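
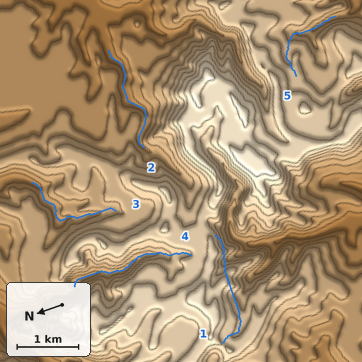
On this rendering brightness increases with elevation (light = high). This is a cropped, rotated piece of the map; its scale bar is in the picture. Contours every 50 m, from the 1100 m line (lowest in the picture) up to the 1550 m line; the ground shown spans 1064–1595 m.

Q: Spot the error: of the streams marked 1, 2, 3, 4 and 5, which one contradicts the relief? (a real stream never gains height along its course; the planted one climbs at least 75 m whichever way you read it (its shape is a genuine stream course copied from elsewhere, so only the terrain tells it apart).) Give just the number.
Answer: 1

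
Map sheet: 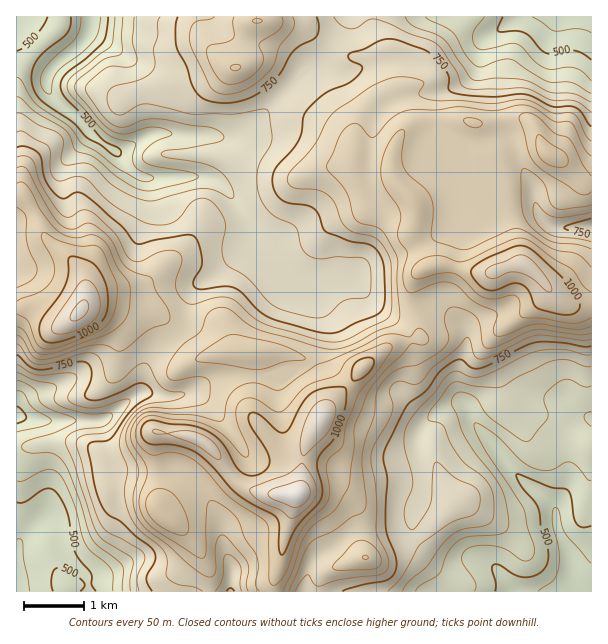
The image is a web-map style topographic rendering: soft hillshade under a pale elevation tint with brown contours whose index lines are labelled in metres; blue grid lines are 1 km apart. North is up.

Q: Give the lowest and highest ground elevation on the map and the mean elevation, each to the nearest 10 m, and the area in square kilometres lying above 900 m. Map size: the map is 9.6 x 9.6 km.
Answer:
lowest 420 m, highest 1140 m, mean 770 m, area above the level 18.4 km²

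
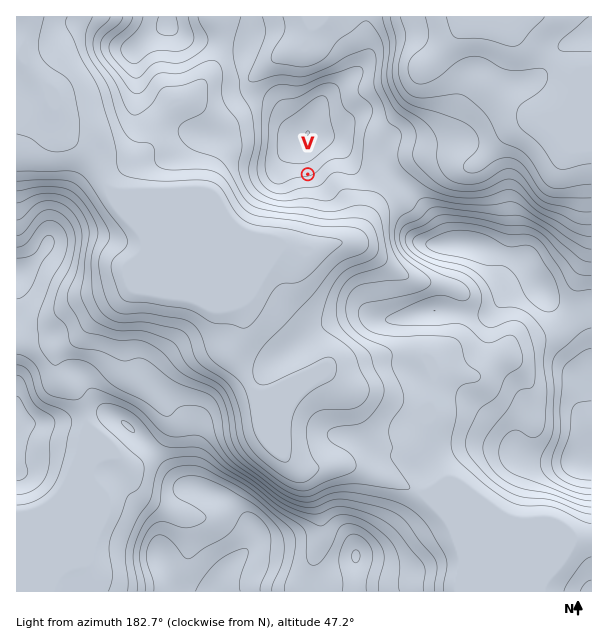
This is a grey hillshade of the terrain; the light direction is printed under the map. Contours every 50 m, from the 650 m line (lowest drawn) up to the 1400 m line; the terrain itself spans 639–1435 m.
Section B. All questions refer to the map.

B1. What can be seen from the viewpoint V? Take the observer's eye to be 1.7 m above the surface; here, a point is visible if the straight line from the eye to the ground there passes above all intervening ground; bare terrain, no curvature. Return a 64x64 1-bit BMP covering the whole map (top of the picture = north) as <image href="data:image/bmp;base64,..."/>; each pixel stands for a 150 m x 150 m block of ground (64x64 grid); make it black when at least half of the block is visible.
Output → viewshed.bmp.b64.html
<image width="64" height="64" href="data:image/bmp;base64,Qk0+AgAAAAAAAD4AAAAoAAAAQAAAAEAAAAABAAEAAAAAAAACAAATCwAAEwsAAAIAAAAAAAAA////AAAAAAAAAAAAwAAgAAAABADAACAAAAAGAOAAAAAAAAcAcB4AAAAAg4B//4AAAAGBhH//gAAAAACf//8AAAAAAH///wAAAAAAf//+AAAAAAD///wAAAAAAf//+AAAAAAH///wAAAgAH///4AAAHAA//+HOAA4cAD//4H4Dnx4Af//g/A//vgD//+H4D/+fAf////gH/58D////8APvv4f////wAE8/n////8AADz8/////AAAPvD////4AAB+8f//8PAAAH7x///wIAAAPv////wAAAA8/////gAAABD/////gAAAAP/////AAAAA/////+AAEAD///////A4AP///////3AAf///////wAB/gP////8AAP8AH////gAA/gAH///4AAD+AAD///AAAB4AAB//8AAAHAAAAAP+AAAcAAAAAf/ggAAAAAAB//GAAAAAAAP/9wAAAAAAB///AAAAAAB///4AAAAAAn/4DgAAAAAHz/AGAAAAAAOMwAIAAAAAAAAAAAAAAAAAAAAAAAAAAAAAAAAAAAAAAAAAAAAAAAAAAAAAAAAAAAAAAAAAAAAAAAAAAAAAAAAAAAAAAAAAAAAAAAAAAAAAAAAAAAAAAAAAAAAAAAAAAAAAAAAAAAAAAAAAAAAAAAAAAAAAAAAAAAAAAAAAAAAAAAAAAAAAAAAAAAAAAA=="/>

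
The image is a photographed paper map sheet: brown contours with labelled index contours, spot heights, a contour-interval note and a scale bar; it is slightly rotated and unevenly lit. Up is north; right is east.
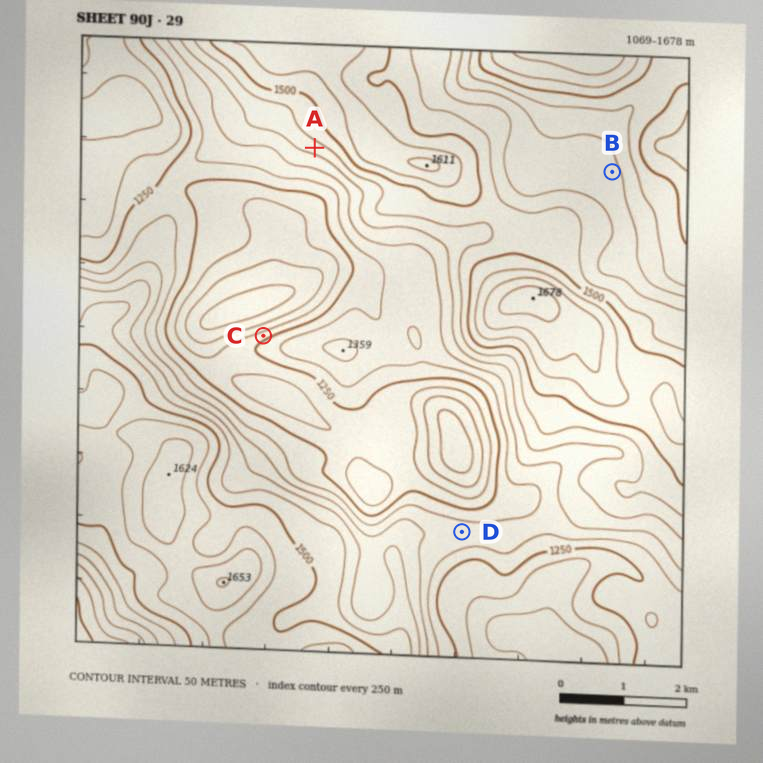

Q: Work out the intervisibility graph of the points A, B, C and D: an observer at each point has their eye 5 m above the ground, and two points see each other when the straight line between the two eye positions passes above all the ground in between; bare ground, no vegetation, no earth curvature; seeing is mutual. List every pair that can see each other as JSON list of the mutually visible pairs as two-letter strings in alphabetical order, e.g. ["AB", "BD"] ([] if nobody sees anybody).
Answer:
["AC", "AD"]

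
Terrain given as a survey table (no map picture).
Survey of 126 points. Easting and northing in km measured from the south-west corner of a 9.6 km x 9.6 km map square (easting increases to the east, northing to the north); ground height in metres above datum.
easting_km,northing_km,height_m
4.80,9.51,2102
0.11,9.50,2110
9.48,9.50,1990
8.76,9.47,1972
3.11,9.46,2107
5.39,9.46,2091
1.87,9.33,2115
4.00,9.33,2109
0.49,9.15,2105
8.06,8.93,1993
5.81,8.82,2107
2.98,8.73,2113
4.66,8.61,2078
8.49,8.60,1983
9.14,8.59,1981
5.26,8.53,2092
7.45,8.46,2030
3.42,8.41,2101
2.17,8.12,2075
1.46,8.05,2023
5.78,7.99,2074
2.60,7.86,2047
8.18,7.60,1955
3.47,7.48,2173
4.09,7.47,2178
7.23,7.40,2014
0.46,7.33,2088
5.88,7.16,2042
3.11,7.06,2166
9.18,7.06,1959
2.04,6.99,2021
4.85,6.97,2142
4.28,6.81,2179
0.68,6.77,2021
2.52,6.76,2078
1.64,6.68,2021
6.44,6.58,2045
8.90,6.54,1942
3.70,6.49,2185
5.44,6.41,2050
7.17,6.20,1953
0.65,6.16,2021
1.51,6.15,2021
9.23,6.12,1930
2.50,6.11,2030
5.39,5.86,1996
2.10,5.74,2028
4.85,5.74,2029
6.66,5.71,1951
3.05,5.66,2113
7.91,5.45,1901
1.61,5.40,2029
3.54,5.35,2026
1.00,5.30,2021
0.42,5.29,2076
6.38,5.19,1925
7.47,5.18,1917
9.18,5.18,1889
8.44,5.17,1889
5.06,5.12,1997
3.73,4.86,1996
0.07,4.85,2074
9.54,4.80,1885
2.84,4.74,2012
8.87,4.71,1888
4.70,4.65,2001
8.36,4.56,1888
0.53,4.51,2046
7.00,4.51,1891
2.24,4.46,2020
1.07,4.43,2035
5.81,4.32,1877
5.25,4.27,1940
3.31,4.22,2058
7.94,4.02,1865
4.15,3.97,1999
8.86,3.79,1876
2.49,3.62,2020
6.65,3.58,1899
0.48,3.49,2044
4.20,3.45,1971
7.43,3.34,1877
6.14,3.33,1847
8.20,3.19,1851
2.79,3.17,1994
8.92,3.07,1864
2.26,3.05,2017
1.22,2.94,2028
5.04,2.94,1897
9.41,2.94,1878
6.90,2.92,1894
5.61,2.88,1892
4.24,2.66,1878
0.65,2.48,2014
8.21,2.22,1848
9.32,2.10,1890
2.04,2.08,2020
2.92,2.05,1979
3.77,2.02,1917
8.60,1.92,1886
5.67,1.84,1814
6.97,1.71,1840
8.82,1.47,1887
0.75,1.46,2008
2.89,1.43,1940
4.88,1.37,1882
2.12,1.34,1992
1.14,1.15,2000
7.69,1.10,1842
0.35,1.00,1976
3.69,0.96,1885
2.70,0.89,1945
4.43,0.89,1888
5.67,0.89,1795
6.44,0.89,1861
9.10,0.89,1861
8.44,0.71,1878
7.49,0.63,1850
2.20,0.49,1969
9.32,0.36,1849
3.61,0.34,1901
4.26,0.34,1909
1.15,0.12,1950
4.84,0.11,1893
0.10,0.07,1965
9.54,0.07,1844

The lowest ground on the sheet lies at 1790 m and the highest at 2195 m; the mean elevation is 1980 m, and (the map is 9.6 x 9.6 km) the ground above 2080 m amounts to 15.4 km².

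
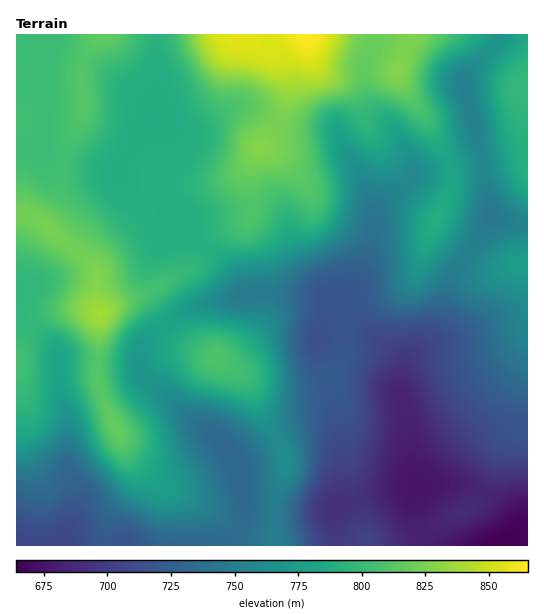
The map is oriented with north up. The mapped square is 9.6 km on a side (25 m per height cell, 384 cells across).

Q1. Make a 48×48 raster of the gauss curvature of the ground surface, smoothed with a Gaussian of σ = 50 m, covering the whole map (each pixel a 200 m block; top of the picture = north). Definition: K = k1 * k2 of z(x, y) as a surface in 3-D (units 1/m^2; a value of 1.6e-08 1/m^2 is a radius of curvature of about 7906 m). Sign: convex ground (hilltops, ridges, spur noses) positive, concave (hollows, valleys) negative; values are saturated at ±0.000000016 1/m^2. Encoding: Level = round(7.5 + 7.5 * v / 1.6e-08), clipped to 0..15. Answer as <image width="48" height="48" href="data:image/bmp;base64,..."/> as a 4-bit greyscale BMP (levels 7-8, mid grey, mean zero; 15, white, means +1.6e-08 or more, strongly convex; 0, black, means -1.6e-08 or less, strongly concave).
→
<image width="48" height="48" href="data:image/bmp;base64,Qk32BAAAAAAAAHYAAAAoAAAAMAAAADAAAAABAAQAAAAAAIAEAAATCwAAEwsAABAAAAAAAAAAAAAAABEREQAiIiIAMzMzAERERABVVVUAZmZmAHd3dwCIiIgAmZmZAKqqqgC7u7sAzMzMAN3d3QDu7u4A////AId3iHZZykJZl3d2Wv9xAkfNlVd3Z4mYeIdnmYZY20JYhlVnaah2ZniahmZmZ3d3d4dnmohUqmZ3dmVohzGeyod3eId3iZl3iXiYiHcgWHqod3ZohgCv6oZWeJiHiamHiniYdnpQiYvJiHd4hgB9yoZWiIiId3ZWiXZ4dp6UdVmpiHiIh2aHiYZniIiIiHVGeGNHh4yFQkZ4iHiIh5/lNnd3iIiIiIdneHRIyUabpVVnh3eJqK/1JXiHiIh3eHiIh7hq+zbv6GVWd3eJp3/1RniHd4h3d3iZhrmIpzr/+ndniIiJkymFeId3d3d3d3iJh5rGEkr/6ph4qqmYYAVmeId3d3d3iHd4h4vWFXj/uId5zMymIAZ2Z4iIZ3d3iHd3eImmSIWJh2VXqryFMCeHZ4mYZ3d3iId3d4iGRWIDh1RCR4dolleId4iIiIiHiId3d4iGI5kE2UVSaYZ8/HZ3eId5upiIiId3iIh2JM5o+lVUvqeM/5VEaIZpuph4iHd3eJh3VoUo2WZFz8h6/6VEZ4dniHd4h3d3d7iL2zAI6Xdljdp3q4iYd3h2Z3d3h3d3iKd//hAH/Id2e/6ndlrtqImGZ4h3iId4iHQ6+1QW/5Zmed6odDjdqHd4domHiYiIiGQRVq/3vnIkZ4l1VVaJmHZodmiIiIh3iHYxWd/+NGEUNGiGVXdVd3dlZmeIiIh3d3dUe7v/EFdpc1vbdEZmd3dkRohnd3d3Znd3iHVXQEl4lVr+gxSJmIh2Rsx0V4iHd3iallRGl2l1iXjNlCScuYiaiN6URXiIh3irlmmoiYh3vpaKhUWcuIiZiJmGVWiJiHiIdFm5eKh4mUFYdnZ5h4iHZ3d3dWeJqYd4ZVeYZ4h3dSFIh3ZXdmZlZ3mYdVZ5qoeIdnd3Z3eIdlSMuGRJlTNFeIrKhEVniHeJd3d3d3iIh2et2WRM9yNomHrMtkaIdXeZd3d4d3iIiIeKuXh9+0WJl3rNyGnKUJiId3d3d3eIiId3h3mL/WaJhVi8yYvJMJeHd3iId3d3d3dmZmd6/nV5hTaIiHmnaneHd4iIh3h3ZniHd3dp3WR4dDiUSHVVr3eHd4mIh4h3ZniHeHdnmlR3ZG3lKnEmv2eHdomId4h3d3dneHd2Z2Z3d4/jKWA3mmiHZniHd3iIiIdpqYiHaIZ4mHuRBmRnd3iHdnd3d3eIiamMyYiIeHWJh2hgBpd3d4eHd4dneIiIiah7p3dli4fLiHd0SLl4d4h3eKl3eIiIiIZXdmUyv+e4nJnbd5mHd4d4iKl3iIh3d3VndlUyv9FFnGjtdGiHd3d4iJh3iIiHd2aKl1VRS0BmdyFodWaJl3d3d4h4iIiIhTSct1ZjaENkalAZ3ZWdp3eHeHeJh4iIhSSKlmd33HICn+RO/9Wft4h3eHaYd4iIdpqGaJd4l3dVntVe/9RbqIh3eFV3Z4h2ae2GaIZ5dquXeHIozHAGiXd4h1WJhndUe9uId3aLmId3d1RERkAHdXd4mHmrllVDjcmIeHervINoh3jISbNOkA=="/>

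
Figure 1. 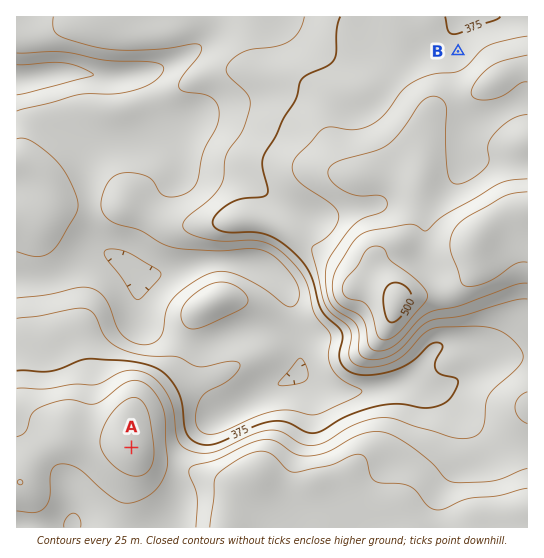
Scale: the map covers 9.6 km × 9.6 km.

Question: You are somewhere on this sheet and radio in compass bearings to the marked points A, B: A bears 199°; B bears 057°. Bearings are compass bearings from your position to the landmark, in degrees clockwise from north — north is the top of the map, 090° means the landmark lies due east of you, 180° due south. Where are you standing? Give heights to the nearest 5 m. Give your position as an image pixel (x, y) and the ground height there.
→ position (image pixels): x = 213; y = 211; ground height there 365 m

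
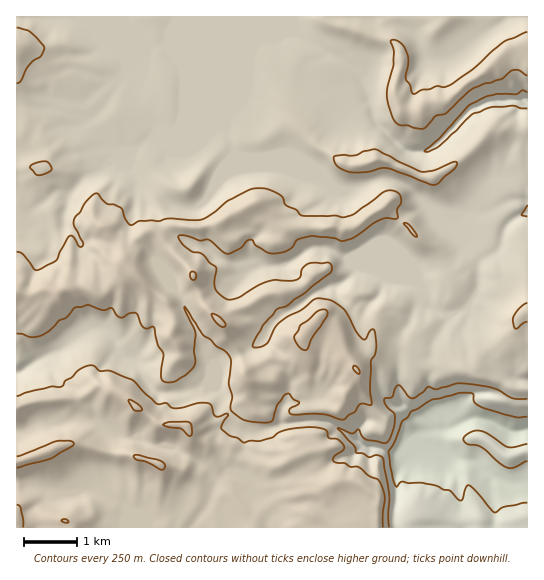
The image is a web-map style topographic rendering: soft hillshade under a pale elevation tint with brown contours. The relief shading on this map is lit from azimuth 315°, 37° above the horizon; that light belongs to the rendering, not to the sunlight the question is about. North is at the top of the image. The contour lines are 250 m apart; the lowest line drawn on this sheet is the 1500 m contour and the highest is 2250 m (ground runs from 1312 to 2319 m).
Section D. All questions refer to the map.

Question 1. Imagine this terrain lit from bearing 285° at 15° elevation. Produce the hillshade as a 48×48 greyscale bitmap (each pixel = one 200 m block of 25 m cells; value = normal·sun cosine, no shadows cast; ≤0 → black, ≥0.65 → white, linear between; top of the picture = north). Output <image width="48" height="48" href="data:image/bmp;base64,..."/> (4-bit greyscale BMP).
<image width="48" height="48" href="data:image/bmp;base64,Qk32BAAAAAAAAHYAAAAoAAAAMAAAADAAAAABAAQAAAAAAIAEAAATCwAAEwsAABAAAAAAAAAAAAAAABEREQAiIiIAMzMzAERERABVVVUAZmZmAHd3dwCIiIgAmZmZAKqqqgC7u7sAzMzMAN3d3QDu7u4A////ACWJcwA1ZmZlV3Z3ZYh2VndgAGQzRnVYhwN3dTI1ZmZVVnZ2ZniGVmZgAIYyNoVImRFGiHVWZnZFVXdlZ3d3ZVZwAJdDNnRHiERVZmZmd4UjVWdVZ4iIdUZgAIhUR3RXdyNERFVnh4URI1ZmZ2d4mWUgAGd2eXRWZgAhAkVXiIYhA0VniGRFaHVAAFd2iWZ3QnUQACR5qVMjRERWiZdDIANiAEZmeHiqUe7HISNYhVZ5YyNGmZl2UQAEADZniXiGeqzclSJHeZVoMBNFebuXIACWAAVnrKchaUaImGVoZ7p2AANVRGiGEDJ6AAJFeaYkQwA1VmZ6llR6YBV3UBZEZxAnAAAlZmZlQjIzRFeJoQJppki4QRZ2eUAAAAAANqqGQ8uYZ4mnIAVmd3vYIQRmjJAAAEAAAFmZdsy6q8yEAGhDRX35IgFlaaQAAnMRACRVVMy6vKhjRqxhE276JCNmaJYAA3VWVDIjVTaau5VFaL6xAWv7dmd0WIIAA2ZXd2VEVhE2m5Y1eL2yAniGmquTOEABA2VXd3d2VTEASJdmd8+ABaYAS/6SJgAjE1VGd4mZZIQABGeHiK6AGbYACP/FEwBFEVZFZ3m7hHYQADWHaZtwbbMAAp/8QABmITZUVni9uGZAACRVR4hDzVRkEBXvsAJnUiRmVXis3VZkADQjJXUnxwOslCAYlXY1dDR3Y1iavDiXVFVUNCFskAJ72nUwBZlDRmaIZDeYmha6dniXQAOekAFHqonHABVlZmeIZDaIiRObp4q5MAa9YAIkZmnbYARmZmeHZEaIiVVqt4u4MBmlM0USZiBZYxRmZnd1NFV4mWZpp5qYYjdCRocRiDAANiAVZ6hBJGZXmWZnmqljeFQ1dmUyWXMjRDAAWaUBRmZWmWZ2nclASYeImqUjRmVol2gAB1AEZmZleVZ1jcdTJohljf6DMzNGeJ3mAAA1ZWZlM1VlbNdEJXZVR9/sYQJUVovvkABVRFZVQ2VDSMlUNoiGEXzdpCJWVme9sgJkETVlVHZDI3hlV4iJUEeZl1VmZlRGdnlxABNWZYdTIkZ2Z3d4hTZnd2ZmepYgOGWJMAFFZ4hjM0VmZ2Znd1VmZmZnrLq1ABWtxgAld2dkNFVWZmZmZ3ZmZVZ5h3m3ETRc7HADZ1VUVVVWZWZmZmd3dlZ2VWd2RnMAvtghRlVEVmZmVVZmZmZ3eHdlRWZVqXMADPxzRlVVVVZmVVZmZmZneIdURVZY7HQAAM62V1VVVVVmVWZVZmZmeIdVVVVa/XZTAAapYzRFVVVmZmZVZmZmeHZVVVVs/DeYYAABECNFVURVZmZVZmZmd3ZVVVVr+xSZuxAAABJEVERFZmZmZmZmd3ZVVVVp/AF4recAJBIzRVRFZmZmZmZmd3ZmZVZo7QBWet+iNREjNEVWZmZmZmZmZ2dlVmZXvBBFZ57pVSEkQzVmZmZmZmZmZmZmZmZnlhNkRWnduTM1VVZmZmZmZmZmZmZneHdVZEaFI1aLzGVWZmZmZmVWZmZmZmZ5hlVWZmaHMjRWiQ=="/>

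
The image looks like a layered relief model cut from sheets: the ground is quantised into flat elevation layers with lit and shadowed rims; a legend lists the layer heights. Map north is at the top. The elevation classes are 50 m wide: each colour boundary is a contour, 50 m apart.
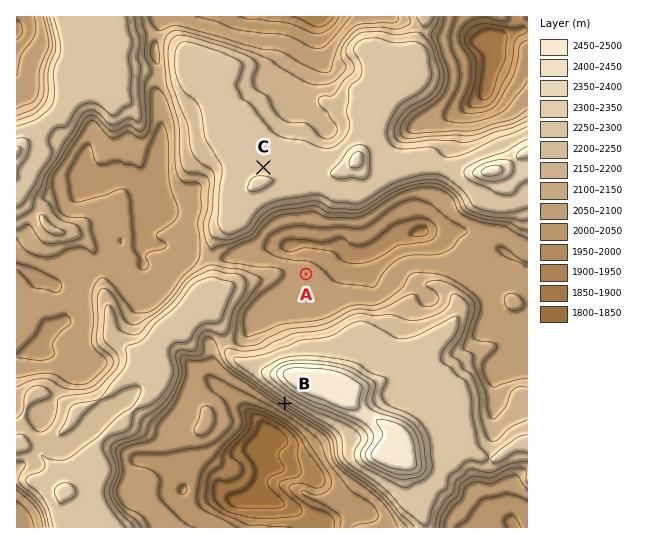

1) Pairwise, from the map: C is above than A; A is below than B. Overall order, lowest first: A B C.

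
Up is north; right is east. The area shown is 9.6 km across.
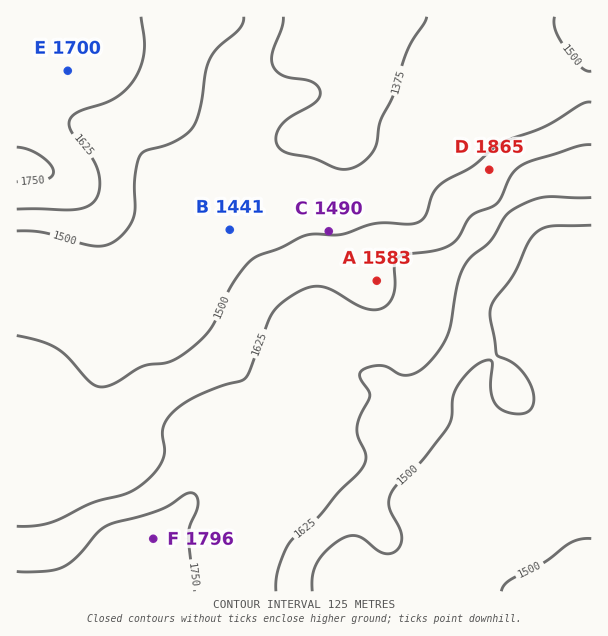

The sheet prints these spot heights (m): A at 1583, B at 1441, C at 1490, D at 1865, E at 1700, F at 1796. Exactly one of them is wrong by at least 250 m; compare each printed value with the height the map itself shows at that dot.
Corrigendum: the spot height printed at D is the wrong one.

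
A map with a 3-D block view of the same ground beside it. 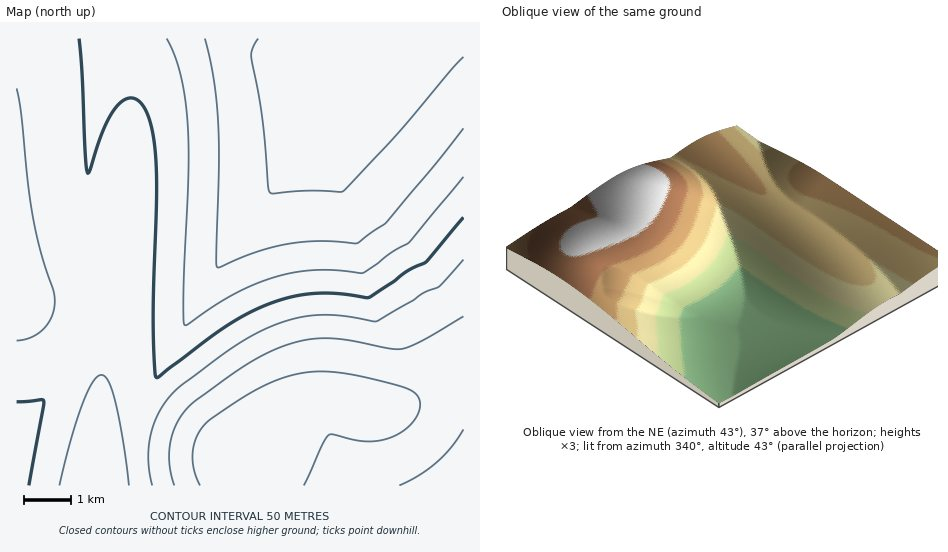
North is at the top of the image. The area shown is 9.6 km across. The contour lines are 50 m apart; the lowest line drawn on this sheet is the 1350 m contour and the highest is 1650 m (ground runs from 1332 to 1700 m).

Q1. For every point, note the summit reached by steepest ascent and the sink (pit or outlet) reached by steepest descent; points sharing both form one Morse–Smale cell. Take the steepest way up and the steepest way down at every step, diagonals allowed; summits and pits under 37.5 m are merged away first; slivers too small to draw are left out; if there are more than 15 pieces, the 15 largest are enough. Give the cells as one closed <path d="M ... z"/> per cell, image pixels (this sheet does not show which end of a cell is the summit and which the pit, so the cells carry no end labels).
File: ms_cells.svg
<path d="M463 38l-447 1 0 261 39 13 37 10 12 7 1 18-11 138 152 0-2-25 39-38 18-14 22-8 18 1 29 7 22-1 26-11 30-19 16-3z"/><path d="M463 375l-15 3-30 19-26 11-22 1-29-7-18-1-22 8-18 14-39 38 3 24 216 1z"/><path d="M17 300l-1 185 76 1 13-138-1-18-12-7-37-10z"/>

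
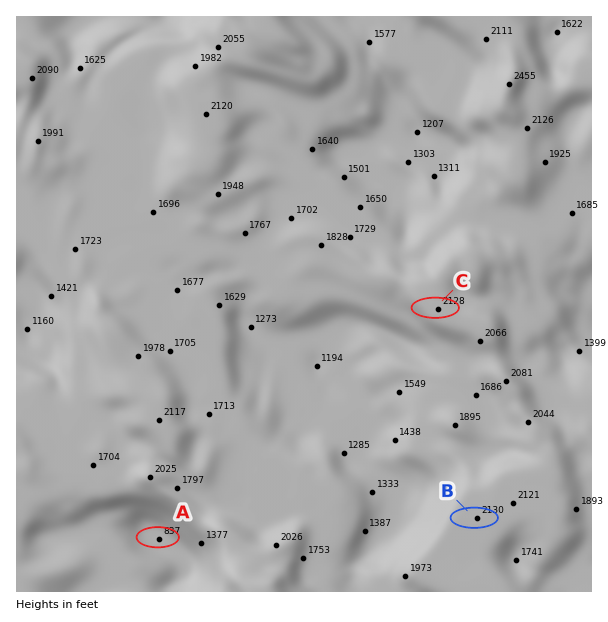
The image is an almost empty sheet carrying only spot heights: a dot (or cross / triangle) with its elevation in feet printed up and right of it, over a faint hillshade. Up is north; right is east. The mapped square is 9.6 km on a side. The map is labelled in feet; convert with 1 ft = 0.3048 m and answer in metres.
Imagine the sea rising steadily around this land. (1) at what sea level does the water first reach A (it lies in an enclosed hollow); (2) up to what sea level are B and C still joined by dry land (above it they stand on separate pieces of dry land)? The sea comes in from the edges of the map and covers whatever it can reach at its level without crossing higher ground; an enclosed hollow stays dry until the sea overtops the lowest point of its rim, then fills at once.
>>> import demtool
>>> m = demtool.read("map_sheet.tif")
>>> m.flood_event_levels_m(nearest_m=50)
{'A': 300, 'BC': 600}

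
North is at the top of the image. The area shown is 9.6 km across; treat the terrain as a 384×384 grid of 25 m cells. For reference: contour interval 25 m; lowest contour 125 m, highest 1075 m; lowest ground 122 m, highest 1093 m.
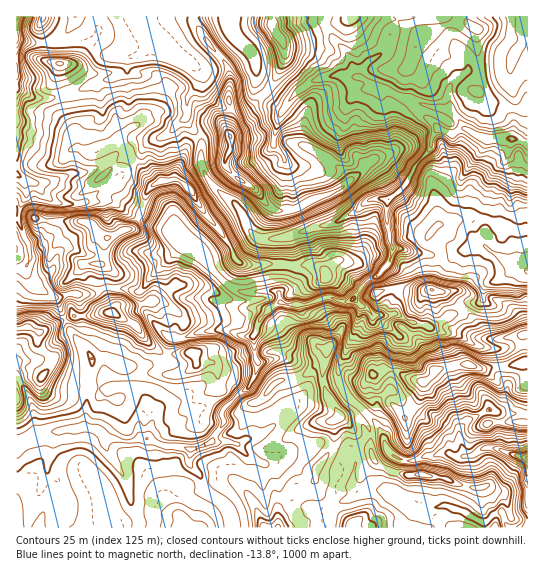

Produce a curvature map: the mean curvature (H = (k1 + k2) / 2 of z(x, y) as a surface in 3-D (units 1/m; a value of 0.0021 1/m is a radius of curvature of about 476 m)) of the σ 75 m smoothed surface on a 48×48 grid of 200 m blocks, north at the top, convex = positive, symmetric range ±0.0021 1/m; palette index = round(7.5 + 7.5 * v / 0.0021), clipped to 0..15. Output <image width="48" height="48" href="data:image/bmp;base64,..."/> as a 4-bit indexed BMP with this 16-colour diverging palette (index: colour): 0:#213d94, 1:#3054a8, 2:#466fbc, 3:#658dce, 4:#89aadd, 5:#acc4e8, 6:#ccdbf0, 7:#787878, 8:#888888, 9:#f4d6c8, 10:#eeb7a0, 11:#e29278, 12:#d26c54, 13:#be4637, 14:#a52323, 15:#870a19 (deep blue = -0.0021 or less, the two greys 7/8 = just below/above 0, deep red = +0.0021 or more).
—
<image width="48" height="48" href="data:image/bmp;base64,Qk32BAAAAAAAAHYAAAAoAAAAMAAAADAAAAABAAQAAAAAAIAEAAATCwAAEwsAABAAAAAAAAAAlD0hAKhUMAC8b0YAzo1lAN2qiQDoxKwA8NvMAHh4eACIiIgAyNb0AKC37gB4kuIAVGzSADdGvgAjI6UAGQqHAIeHd3eIhneJiYdlmsh4dZyZh3iIiXR2dYeHd3iIdoiaeHdmpZZ3dnioiHZndUlktIeId3iYZ4d3d3ZplZd3h2VoZmd2VnmZoYh4d3iYWIiHhneKd4iIh3dmZWVVaby7xIh3eImXWIiJloiYd3iIl3eHZ8zd/Jroonh3iJmFeIiIWJiIhnd5p4d5zLzalFWolniHiZhnmYmZa6mWZ3d3qWd9YAATMzanIGeHiIdYiHUzI1hmmYd2aWZ8BfpWV3IQWGZmZndWdEeZqSeGZ4h3V2d5F/hXZZiGd4ZlVVV5p3iIm5Opd2eaq5l3NuiZdI7qzaV3eGiIh3eIeoC4d3ZomthVWsl2VDV2iNKZmWmJh3d4iJBuyGZla4NIm3l5Z5glZ5TIeGmIh3d3eKwTnXdlnDOoZVm5aKNIm0rmV2h3d3eHZoqxLcqEqDjbZJzJeVKqXFraVmeoeJmql4m5CsqZt0euqtq8mZzIeFd9lmZ2ZmdmqZmZA1VHqiS92WXMzfyqvGiLxVd3dpqc/KvJP6d6vjWrlDSYnJIzWFilY1dmWuciastlGXaf35FIozdoZSermcvrM2Vmj3JYQSI3F2acluVUZ6ciVpmZvp2qfJq8yxZ6qZiaR7pUV/lxSFNGVnhkWVeHfH3tlWmqh3d3cWUUmokEVIyIVoVWmWQxRDWLlcuEVWmYqzdkAAB/p3uqqISrmoZHxFZDM3mKuqZFRTacytcP/Jz/3rVFVnZoy4Z7uTabuVR3d4h3zpdAKXeGNXhlZVSWasvJmYVodEbf3Lupupv5BadmZnmXZ5KZaWekRVdVVkf5eamaisq8gmVndnhmeHKZZYm2NJhWZUzTI0RnmpirYFiYd2Z5iBaXdXrN3pNXVJ9zNCIjZmecNNqYiHd4iA/Mvv5r2zNlSftSaYdCETh7FrmJmIiJiC+5iZlmPKUzf7ZCbO7YZjFdOriZiIiJeTYxIgJFarMT72IDnonPynUCBXiZd4iKimZXiZd3WvdJ9wBJ+0Z5z/lUUCiphpiJd0REV5p2Vt/vwgj/t1Z2Vb+pmQbZlap4VVqpdFaXWImrUH/XVVVmZnnKmVDqqWpldmqKuJh3l4VsUI90RmN3m2e8u5BJrGWFeFhnqYmHlmV5kWznQjmsyV2brNwHmYaId1h3mYiJhkNYhE34mE66ZDh5m71XRmMzNUh3mYeImohGV3/ohyiIVlZVapiBZDeYaUmImZd5iaqEWbulhhWZdliFR1VZppqpeXqYd3d6eZqlaHi1dlObh1aHZ3ZmSJiZiUZlZnZ4eHeGZV7TaoNKqHZ3dlaZWZmYWTmpdlVnh3irdEzlOaczeYd1V5mYWJmGWRZpmJmIZ5unVknFNrl1RFZpqaiIdWl2aDvf/aZnZ3dVZl2UVLyHiIZ3iJh4iHp2eF2nd3VndmZnZttVVK2IiXeGZ4h3h3pmeAZERniIiHd3bNRGRs2HhmmIZ4mHdnlmdy2mZ4iId3h3jWRme+h3dpmHZomZd5yoZwr5hoiHd3h4qEZ2jLZWeKupiHd3iJiHZw=="/>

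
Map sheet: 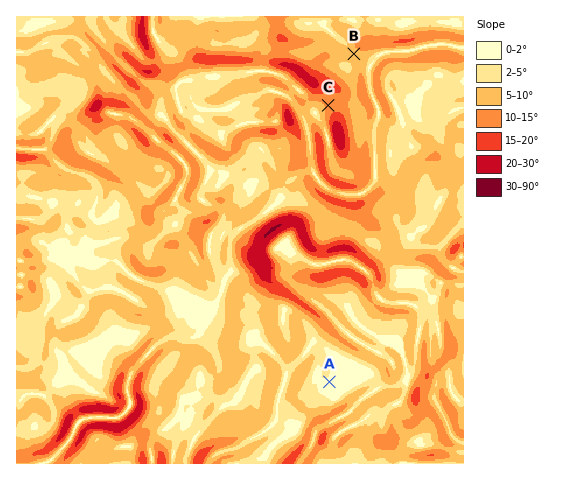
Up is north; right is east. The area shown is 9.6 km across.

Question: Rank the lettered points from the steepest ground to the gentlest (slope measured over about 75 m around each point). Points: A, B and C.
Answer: C B A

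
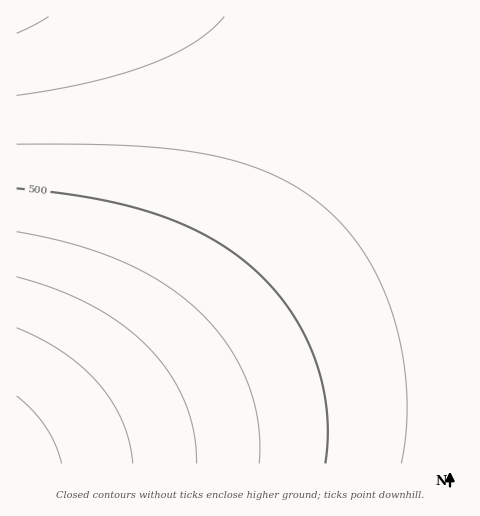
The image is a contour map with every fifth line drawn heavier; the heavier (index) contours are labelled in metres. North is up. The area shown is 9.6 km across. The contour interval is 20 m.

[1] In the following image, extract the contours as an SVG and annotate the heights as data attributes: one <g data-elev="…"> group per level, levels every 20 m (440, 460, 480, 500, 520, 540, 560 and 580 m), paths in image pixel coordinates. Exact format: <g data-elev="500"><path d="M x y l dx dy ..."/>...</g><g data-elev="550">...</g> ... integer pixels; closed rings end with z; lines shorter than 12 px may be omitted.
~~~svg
<g data-elev="440"><path d="M49 17l-32 16"/></g><g data-elev="460"><path d="M224 17l-12 12-17 13-21 12-24 10-28 10-32 8-73 13"/></g><g data-elev="480"><path d="M401 463l5-35 1-36-4-37-9-37-13-33-16-30-19-27-24-23-23-16-27-15-29-11-33-8-36-6-41-3-116-2"/></g><g data-elev="500"><path d="M325 463l3-26-1-27-5-27-8-26-11-24-14-24-16-21-20-19-21-17-23-15-24-12-28-11-31-9-32-7-77-10"/></g><g data-elev="520"><path d="M259 463l1-21-2-21-4-19-7-20-8-19-12-19-12-16-16-16-17-15-18-13-42-22-48-18-57-12"/></g><g data-elev="540"><path d="M197 463l-3-31-9-30-15-28-21-26-26-23-31-19-35-16-40-13"/></g><g data-elev="560"><path d="M133 463l-4-21-7-21-10-19-13-18-16-16-20-16-22-13-24-11"/></g><g data-elev="580"><path d="M62 463l-7-18-9-18-13-16-16-15"/></g>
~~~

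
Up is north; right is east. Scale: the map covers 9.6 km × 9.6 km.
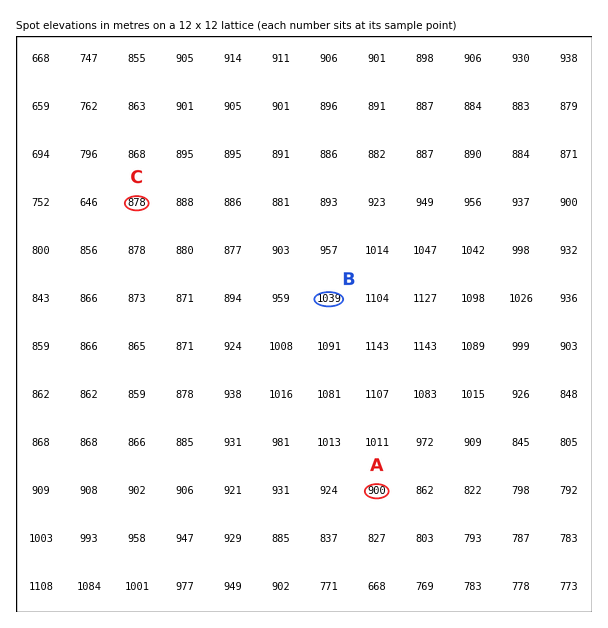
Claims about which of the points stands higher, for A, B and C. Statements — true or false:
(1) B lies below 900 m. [false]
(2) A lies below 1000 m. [true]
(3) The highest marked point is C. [false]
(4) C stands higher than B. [false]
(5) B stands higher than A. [true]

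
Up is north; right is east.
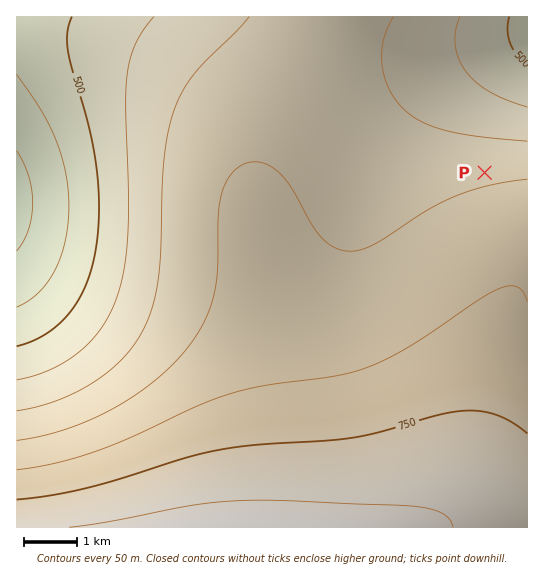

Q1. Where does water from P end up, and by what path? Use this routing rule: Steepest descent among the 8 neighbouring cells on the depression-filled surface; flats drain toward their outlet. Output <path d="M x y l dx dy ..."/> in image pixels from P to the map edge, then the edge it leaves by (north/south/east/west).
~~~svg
<path d="M485 173l0-67 42-43"/>
exit: east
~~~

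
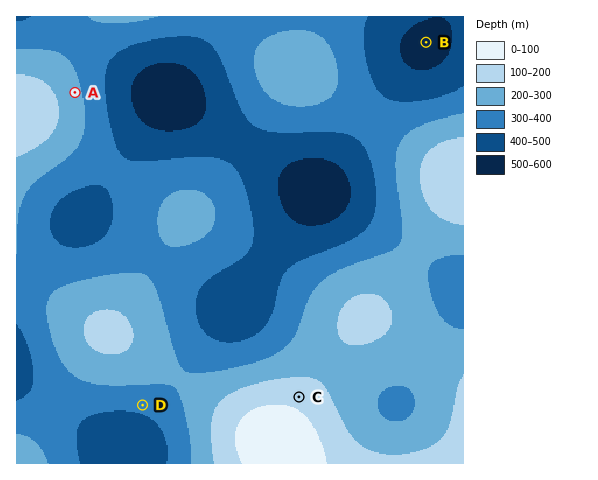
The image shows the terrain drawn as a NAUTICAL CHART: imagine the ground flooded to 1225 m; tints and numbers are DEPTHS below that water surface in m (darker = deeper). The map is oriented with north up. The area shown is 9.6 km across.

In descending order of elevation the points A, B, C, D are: C A D B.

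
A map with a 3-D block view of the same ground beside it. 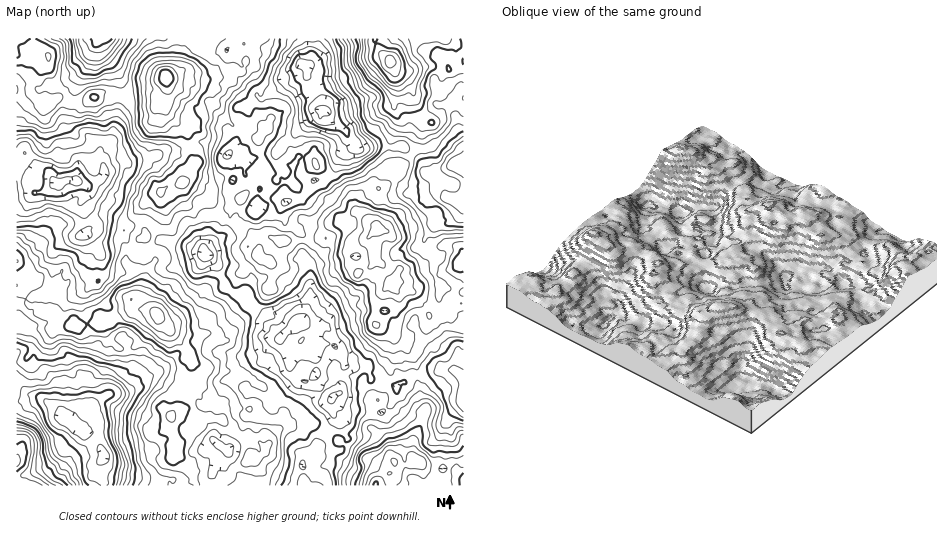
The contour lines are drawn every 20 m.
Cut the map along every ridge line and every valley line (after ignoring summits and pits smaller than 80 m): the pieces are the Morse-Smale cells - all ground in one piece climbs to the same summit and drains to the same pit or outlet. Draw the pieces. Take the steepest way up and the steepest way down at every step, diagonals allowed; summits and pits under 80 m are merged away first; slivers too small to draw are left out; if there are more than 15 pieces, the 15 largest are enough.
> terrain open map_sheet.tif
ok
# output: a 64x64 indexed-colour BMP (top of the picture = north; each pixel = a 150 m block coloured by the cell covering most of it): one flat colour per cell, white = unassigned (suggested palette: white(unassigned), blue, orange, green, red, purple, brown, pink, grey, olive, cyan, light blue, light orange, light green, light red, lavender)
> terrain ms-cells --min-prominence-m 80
<image width="64" height="64" href="data:image/bmp;base64,Qk12CAAAAAAAAHYAAAAoAAAAQAAAAEAAAAABAAQAAAAAAAAIAAATCwAAEwsAABAAAAAAAAAA////ALR3HwAOf/8ALKAsACgn1gC9Z5QAS1aMAMJ34wB/f38AIr28AM++FwDox64AeLv/AIrfmACWmP8A1bDFAMzMzMzMzAAAAAAiIiLd3d3d7u7u5mZmZmZmAAAAAAAAzMzMzMzMACIiIiIiLd3d3d3u7u7mZmZmZmZgAAAAAADMzMzMzMwiIiIiIiIt3d3d3e7u7uZmZmZmZmYAAAAAAMzMzMzMzCIiIiIiIt3d3d3d7u7u5mZmZmZmZmZmZgZgzMzMzMzMIiIiIiIt3d3d3d3e7u7uBmZmZmZmZmZmZmbMzMzMzMwiIiIiIi3d3d3d3d3u7u7gAAZmZmZmZmZmZszMzMzMzCIiIiIiLd3d3d3d7u7u7uAABmZmZmZmZmZmzMzMzMzCIiIiIiIiLd3d3d7u7u7uAAAGZmZmZmZmZmbMzMzMAAIiIiIiIiIi3d3d3e7u7uAAAAZmZmZmZmZmZszMzMAAAiIiIiIiIiLd3d3d7u7u4AAAZmZmZmZmZmZmzMzMIgACIiIiIiIiLdd33dAA7u7gAABmZmZmZmZmZmbMzMAiICIiIiIiIi3d13d3cAAO7u4AAGZmZmZmZmZmZgAAACIiIiIiIiIiIt13d3dwAADu7u7mZmZmZmZmZmZmAAAAIiIiIgIiIiIi3Xd3d3AAAA7u7gBmZmZmZmZmZmYAAAAiIiIiAAIiIiIid3d3AAAAAO7gAGZmZmY2ZmZmZgAAAiIiIiIgAiIiIiJ3d3AAAAAAAAAAZmZjMzNmZmZmAAAiIiIiIiICIiIiInd3dwAAAAAAAAAGZjMzMzMzNmAAAiIiIiIiIiIiIiInd3d3cAAAAAAAAAMzMzMzMzMzMAAiIiIiIiIiIiIiIid3d3d3cAAAAAAAAzMzMzMzMzMwIiIiIiIiIiIiIiIid3d3d3d3AAAAAAAzMzMzMzMzMzMCIiIiIiIiIiIiIid3d3d3d3dwAAAAAzMzMzMzMzMzMwIiIiIiIiIiIiIiJ3d3d3d3d3cAAAADMzMzMz//MzMzAiIiIiIiIiIiIiJ3d3d3d3d3d3AAADMzMzP////zMzMiIiKIiIgiIiIiJ3d3d3d3d3d3dzMzMzMzMP////MzMyIiKIiIiIgiIiJ3d3d3d3d3d3MzMzMzMzMwAP//8zMzIiAIiIiIiIgid3d3d3d3d3czMzMzMzMzMzAA/////zMgAAiIiIiIiId3d3d3d3d3czMzMzMzMzMzMwAP/////yAACIiIiIiIiHd3d3d3d3MzMzMzMzMzMzMzAA//////IACIiIiIiIiId3d3d3d3MzMzMzMzMzMzMzMw//////8iiIiIiIiIiIh3d3d3d3czMzMzMzMzMzMzMzP//////yKIiIiIiIiIiAd3d3d3czMzMzMzMzMzMzMzO7//////KIiIiIiIiIiAB3d3d3dzMzMzMzMzMzMzAAO7u7v///+IiIiIiIiIiIgAd3d3dzMzMzmZMzMzMzAAC7u7u7///4iIiIiIiIiIiAAHd3dzMzMzOZkzMzMzMAALu7u7u///iIiIiIiIiIhEAAdwAAAzMzOZmTMzMzOZAAu7u7u7u7uIiIiIiIiIhEQAAAAAAAMzM5mZmZmZmZmZC7u7u7u7u4iIiIiIiEREREAAAAAAADM5mZmZmZmZmZmbu7u7u7u7iIiIiIhEREREQAAAAAAAOZmZmZmZmZmZmZu7u7u7u7uIiIiIiEREREREAAAAAAVZmZmZmZmZmZmZu7u7u7u7u4iIiIiIREREREQAAAVVVVkRGZmZmZmZmZm7u7u7u7u7iIiIiIREREREREAAVVVVURERmZmZmZmZmZu7u7u7u7AAiIiIiEREREREQABVVVURERERERmZmZmZmbu7u7uwAAAACIiIRERERERAAFVVVVEREREREZmZmZmZu7u7u7AAAAAASIAEREREREREVVVVURERERERGZmZmZmbu7u7AAAAAAREQABEREREREQFVVVRERERERERGZmZmZmbu7AAAAAERERAAEREREREREVVVVERERERERERmZmZmZu7AAAAAERERERERERERERERVVVURERERERERGZmZmZmbsAAABERERERERERERERERFVVURERERERERERmZmZmZkAAAAEREREREREREREREREVVVVEREREREREREREREREQAAAARERERERERERERERERVVVVRERERERERERERERERAAAABERERERERERERERERVVVVVEREREREREREREREREQAAAEREREREREREREREQAVVVVVRERERERERERERERERAAAAREREREREREREREQABVVVVVERERERERERERERERERAABERERERERERERERABVVVVVUREREREREREREREREREQAERERERERERERERFVVVVVVVREREREREREREREREREREABECqqqqkRKqkREVVVVVVVVVREREREREREREREREREREAAKqqqqqqqqqqpVVVVVVVVVVREREREREREREREREREQAKqqqqqqqqqqqlVVVVVVVVVVVRERERERERERERERERAAqqqqqqqqqqqqpVVVVVVVVVVVVREREREREREREREREAAKqqqqqqqqqqqqVVVVVVVVVVVVUREREREREQAREREQAACqqqqqqqqqqqqlVVVVVVVVVVVREREREREQAAAAAAAAAKqqqqqqqqqqqqVVVVVVVVVVVVEREREREQAAAAAAAAAKqqqqqqqqqqqqpVVVVVVVVVVVUREREREQAAAAAAAAAKqqqqqqqqqqqqqlVVVVVVVVVVVREREREQAAAAAAAA"/>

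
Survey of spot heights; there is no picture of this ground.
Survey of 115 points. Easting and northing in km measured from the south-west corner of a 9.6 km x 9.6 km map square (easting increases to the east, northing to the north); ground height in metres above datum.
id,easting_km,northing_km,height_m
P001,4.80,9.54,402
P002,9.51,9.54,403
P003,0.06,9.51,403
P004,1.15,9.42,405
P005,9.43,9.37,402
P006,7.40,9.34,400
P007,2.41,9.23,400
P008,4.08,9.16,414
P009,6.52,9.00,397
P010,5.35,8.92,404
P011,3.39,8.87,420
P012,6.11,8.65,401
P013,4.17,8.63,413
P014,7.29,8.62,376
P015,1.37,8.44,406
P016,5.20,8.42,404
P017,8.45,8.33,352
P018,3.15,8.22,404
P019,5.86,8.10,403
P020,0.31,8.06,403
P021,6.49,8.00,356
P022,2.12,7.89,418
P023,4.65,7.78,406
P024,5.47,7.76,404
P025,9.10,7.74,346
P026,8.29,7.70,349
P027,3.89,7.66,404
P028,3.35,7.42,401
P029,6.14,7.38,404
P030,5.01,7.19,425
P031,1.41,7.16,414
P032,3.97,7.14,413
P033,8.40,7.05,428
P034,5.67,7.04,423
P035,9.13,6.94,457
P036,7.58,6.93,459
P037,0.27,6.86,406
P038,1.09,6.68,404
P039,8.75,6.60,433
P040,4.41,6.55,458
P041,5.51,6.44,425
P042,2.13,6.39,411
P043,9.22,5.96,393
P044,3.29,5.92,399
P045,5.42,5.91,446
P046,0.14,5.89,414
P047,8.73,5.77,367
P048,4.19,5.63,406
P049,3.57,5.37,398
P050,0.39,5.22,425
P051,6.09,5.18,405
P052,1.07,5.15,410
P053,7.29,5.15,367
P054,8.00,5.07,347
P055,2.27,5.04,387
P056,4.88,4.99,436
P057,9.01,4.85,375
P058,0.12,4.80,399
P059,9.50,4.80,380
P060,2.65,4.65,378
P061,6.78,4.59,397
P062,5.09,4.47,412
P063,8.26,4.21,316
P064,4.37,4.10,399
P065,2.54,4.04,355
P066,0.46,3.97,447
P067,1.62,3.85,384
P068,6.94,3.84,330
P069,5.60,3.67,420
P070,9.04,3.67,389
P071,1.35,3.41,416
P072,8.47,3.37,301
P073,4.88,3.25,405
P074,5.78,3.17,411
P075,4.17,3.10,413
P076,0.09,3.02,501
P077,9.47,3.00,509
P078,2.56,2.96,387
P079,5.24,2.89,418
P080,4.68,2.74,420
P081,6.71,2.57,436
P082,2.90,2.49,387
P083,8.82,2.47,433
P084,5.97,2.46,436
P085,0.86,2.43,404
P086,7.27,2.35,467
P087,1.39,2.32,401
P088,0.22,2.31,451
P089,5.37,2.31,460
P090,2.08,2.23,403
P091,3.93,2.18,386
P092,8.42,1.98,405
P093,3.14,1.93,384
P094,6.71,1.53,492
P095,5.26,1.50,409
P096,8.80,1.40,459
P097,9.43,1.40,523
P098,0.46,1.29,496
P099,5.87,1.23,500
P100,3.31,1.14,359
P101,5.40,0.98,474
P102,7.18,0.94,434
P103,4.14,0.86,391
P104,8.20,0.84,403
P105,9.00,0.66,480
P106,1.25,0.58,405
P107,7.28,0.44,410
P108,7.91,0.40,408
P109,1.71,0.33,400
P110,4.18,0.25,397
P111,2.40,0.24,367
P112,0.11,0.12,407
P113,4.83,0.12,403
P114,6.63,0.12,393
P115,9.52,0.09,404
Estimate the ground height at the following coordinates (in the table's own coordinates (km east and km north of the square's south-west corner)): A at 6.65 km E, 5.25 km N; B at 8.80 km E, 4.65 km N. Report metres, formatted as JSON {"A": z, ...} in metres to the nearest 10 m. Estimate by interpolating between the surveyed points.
{"A": 400, "B": 360}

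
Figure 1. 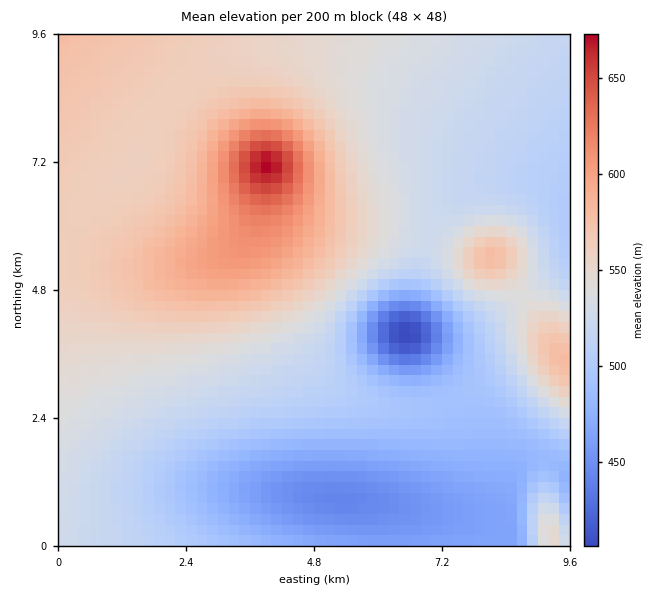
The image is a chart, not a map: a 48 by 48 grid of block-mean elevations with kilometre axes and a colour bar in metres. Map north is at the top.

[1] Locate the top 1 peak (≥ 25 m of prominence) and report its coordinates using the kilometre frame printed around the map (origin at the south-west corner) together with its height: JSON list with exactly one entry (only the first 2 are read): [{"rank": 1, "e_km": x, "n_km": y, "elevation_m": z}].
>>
[{"rank": 1, "e_km": 3.91, "n_km": 7.16, "elevation_m": 675}]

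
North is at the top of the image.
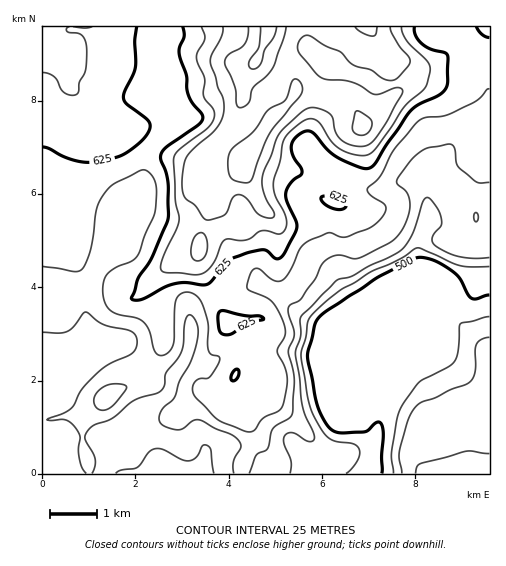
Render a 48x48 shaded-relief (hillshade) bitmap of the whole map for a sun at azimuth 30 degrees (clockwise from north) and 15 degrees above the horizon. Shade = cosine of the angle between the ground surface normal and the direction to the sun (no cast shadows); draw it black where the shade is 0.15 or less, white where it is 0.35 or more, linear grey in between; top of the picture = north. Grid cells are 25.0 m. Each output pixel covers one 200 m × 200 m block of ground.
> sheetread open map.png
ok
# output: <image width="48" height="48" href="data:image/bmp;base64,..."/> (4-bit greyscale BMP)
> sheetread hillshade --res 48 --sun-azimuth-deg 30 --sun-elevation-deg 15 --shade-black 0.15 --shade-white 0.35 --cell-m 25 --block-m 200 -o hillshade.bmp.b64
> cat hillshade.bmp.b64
<image width="48" height="48" href="data:image/bmp;base64,Qk32BAAAAAAAAHYAAAAoAAAAMAAAADAAAAABAAQAAAAAAIAEAAATCwAAEwsAABAAAAAAAAAAAAAAABEREQAiIiIAMzMzAERERABVVVUAZmZmAHd3dwCIiIgAmZmZAKqqqgC7u7sAzMzMAN3d3QDu7u4A////AGZ3eah3iIdmd3Z4iIqqmId4iL7rh3eIiHd3iqmIiHZniHd4iJu6h3d4mb3Zdnd3d4iIm6mIh2ZniHd3d5y4Z4mrury4ZmZ3ZniImpiIdlVXh1REV6uGad7uyquod3dmZnd3iHd3dlRWZBACWJdVn//sqaupiIh3d3d3dUV3dmZmQQAUd2VY7/yqmaupmIiHiIiIZDVnd3iGQiRnh1aM/8mJmaqYiIiIiIiIZVZmZomGVWeIiHi+/qiImZmHdneIiIiIiJmGVnh2Z4eJmYnO/JiIiIiHZmd3iIiIibuoeIh3iYd5qZrP+5iIiIiIdmZniYiIiau6qYiImYiJqYvv+5iIiIipdmZomYiIiJqqmHeImIiaqJz/+5mIiImpd3eJqYiIiImZhlWIhmeaqJ3/2piIiImYd3iaqYiIiIiIdUaZdlV5mIq7uYiIiIiIiIiqmIiIiIiHU0m5dURndmisupiIiIiIiJmpd2d4iHZkMmvJZEV3ZXvuyoiIiImZmaqnZmeIh1MiJIu5U0iZiL78l3d3d4mqmqqFVYiZhjIjRpunQ2vLu+63ZVZ3d4qpmZhlVZqYdURWZ4mFNIvLvNt2dUVneImYiIdVZqmHZVeYdmZSFIqZq5d4h1VFeJmYiIZVd5hlVnmZdlQgFHiImGZ4iHUzVoiIiHVFZ3ZFeImZl2QhJHd3hkaIiIZDMzRWd0ETRGVWiImZmHZURnd2ZEaJiHZVMhIkMQABEXd4mYmZiHd2eJhlRFaIh2VFVDMzEAAjM3iImYiIh3iHiqdDRVaIdmVWZmVlMTZ2Znd4mYiIh3h3mpZFZUWId2ZmZnd3d4h2eHd5qYiIiHd3iHVnZDe7mHZmZ3eJiIdmeHd5qYiIiHVWZVaYVGz9lkRWeIiamHZniHeJmYiIiGQ0RGiXV8/7ZFaJmqmrl2ZniIiJmIiIh2MjVol0Wu+3Voq7u7vLl2ZniIiJiIiIh1MkeJhDbNuGeby6mau6h2Z3iIiIh3d3dkI2iIZEi7mHmrqHVomZl3d3d3d3d2ZmZTJHiIZXmpmZqpZDNoiIh3d3d3ZmZmZmZURoiHZ5qZq7uWIBJoiId3d2ZmZmd3ZnZniamHeZmZu7liAAJXh3dmd3dmd3d3d3d5q7u5iamZqYYwABNXd3dmZ3d3d3h3eIiImry6iZmYdlQQE0Z3d3dmZnd4d3d4mqqpmZqYh4mYZUMSRnmYd3dmZnd3d3eJq7upmIZFZneJhlMjVou6h2ZVZmd3ZmeJqqqpiGMjVWiamGRFZ6zKl1RFZneGZniZmZmYh1RERXiZmHiIm8yqmGVWd3iGZ4iZmZmIh2ZURXd4iJu7u7qYiZiImZiGZ4iZmYiIh2UzRWVnicy5mZiHeJmaqph1Z4mZmZmYh1MzVmZ4msuYiHdmeJq7qZdniJmZmZmYdlVWeIiJm7mIh3Zmis7sqYdpqqmZmZmYd3eImZmImpiHd2VXvv/rqYdqqpmJmZmYh3d3iId4mph2ZVVq3/65mYZqqZiImZmYh2ZneHZnmphmVER87+uYiHZQ=="/>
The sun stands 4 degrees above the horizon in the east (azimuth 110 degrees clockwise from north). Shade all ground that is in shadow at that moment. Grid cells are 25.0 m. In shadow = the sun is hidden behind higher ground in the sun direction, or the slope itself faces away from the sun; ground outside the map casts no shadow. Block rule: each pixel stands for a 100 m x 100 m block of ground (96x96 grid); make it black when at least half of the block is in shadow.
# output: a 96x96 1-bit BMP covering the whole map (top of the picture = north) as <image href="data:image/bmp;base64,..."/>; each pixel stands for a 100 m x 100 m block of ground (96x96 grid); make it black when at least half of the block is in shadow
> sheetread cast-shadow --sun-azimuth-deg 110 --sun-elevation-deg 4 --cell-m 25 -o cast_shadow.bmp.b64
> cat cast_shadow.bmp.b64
<image width="96" height="96" href="data:image/bmp;base64,Qk2+BAAAAAAAAD4AAAAoAAAAYAAAAGAAAAABAAEAAAAAAIAEAAATCwAAEwsAAAIAAAAAAAAA////AAAAAAAAAAAAAAAAAAAAAAAAAAAAAAAAAAAAAAAAAAAAAQAAAAAAAAAAAAAAAYAAAAAAAAAAAAAAAAAAAAAAAAAAAAAAAAAAAAAAAAAAAAAAAAAAAAAAAAAAAAAAAAAAAAAAAAAAAAAAAAAAAAAAAAAAAAAAAAAAAAAAAAAAAAAAAAAAAAAAAAAAAAAAAAAAAAAAAAAAAAAAAAAAAAAAAAAAAAAAAAAAAAAAAAAAAAAAAAAAAAAAAAAAYAAAAAAAAAAAAAAA8AAAAAAAAAAAAAAA+AAGAAAAAAAAAAAA+AAPAAAAAAAAAAAAeAAPAAAAAAAAAAAAAAAHBgAAAAAAAAAAAAAHhwAAAAAAAAAAAAADhwAAAAAAAAAAAAABg4AAAAAAAAAAAAAAwQAAAAAAAAAAAAAA4AAAAAAAAAAAAAAA4AAAAAAAAAAAAAcA8AAAAAAAAAAAAA+A8AAAAAAAAAAAAA+A+AAAAAAAAAAAAA+B+AAAAAAAAAAAAA8B/AAAAAAAAAAAAAAB/AAAAAAAAAAAAAAB/AAAAAAAAAAAAAAB+AAAAAAAAAAAAAAA8AAAAAAAAAAAAAAA4AAAAAAAAAAABAAAAAAAAAAAAAAABAAAAAAAAAAAAAAAAAAAAAAAAAAAAAAAAAAAAAAAAAAAAAAAAAAAAAAAAAAAAAAAAAwAAAAAAAAAAAAAAB8AAAAAAAAAAAAAAD+AAAAAAAAAAAAAAD/AAAAAAAAAAAAAAD/gAAAAAAAAAAAAAD/gAAAAAAAAAAAAAD/wAAAAAAAAAAAAAB/wAAAAAAAAAAAAAB/wAAAAAAAAAAAAAB/4AAAAAAAAAAAAAA/8AAAAAAAAAAAAAAf8AAAAAAAAAAAAAAf8AAAAAAAAAAAAAAf8AAAAAAAAAAAAAAP8AAAAAAAAAAAAAAP8AAAAAAAAAAAAAAP8AAAAAAAAAAAAAAf8AAAAAAAAAAAAAAf+AAAAAAAAAAAAAA/+AAAAAAAAAAAAAA/+AAAAAAAAAAAAAA/+AAAAAAAAAAAAAA/+AAAAAAAAAAAAAA/+AIAAAAAAAAAAAA/+AYAAAAAAAAAAAAf/AAAAAAAAAAAAAAP/AAAAAAAAAAAAAAP/wAAAAAAAAAAAAAH/4AAAAAAAAAAAAAH/8AAADgAAAAAAAAD/+AAAPgAAAAAAAAB//AAAPwAAAAAAAAA//gQAPgAAAAAAAAAf/wIAGAAAAAAAAAAP/wIAAAAAAAAAAAAH/wAAAAAAAAAAAAAH/4AAAAAAAAAAAAAD/4AAAAAAAAAAAAABz8AAAAAAAAAAAAAA44AAAAAAAAAAAAAB8AAAAAAAAAAAAAAB/AAAAAAAAAAAAAAB/AAAAAAAAAAAAAAB/AAAAAAAAAAAAAAB/AAAAAAAAAAAAAAB/AAAAAAAAAAAAAAB/AAAAAAAAAAAAAAD/jgAAAAAAAAAAAAH/jwAAAAAAAAAAAAP/jwAAAAAAAAAAAAP/jwAAAAAAAAAAAAP/j4AAAAAAAAAAAAD/j4AAAAAAAAAAAAAAD4AAAAAAAA="/>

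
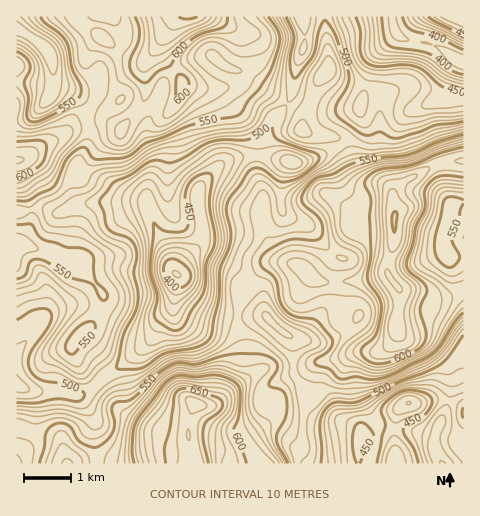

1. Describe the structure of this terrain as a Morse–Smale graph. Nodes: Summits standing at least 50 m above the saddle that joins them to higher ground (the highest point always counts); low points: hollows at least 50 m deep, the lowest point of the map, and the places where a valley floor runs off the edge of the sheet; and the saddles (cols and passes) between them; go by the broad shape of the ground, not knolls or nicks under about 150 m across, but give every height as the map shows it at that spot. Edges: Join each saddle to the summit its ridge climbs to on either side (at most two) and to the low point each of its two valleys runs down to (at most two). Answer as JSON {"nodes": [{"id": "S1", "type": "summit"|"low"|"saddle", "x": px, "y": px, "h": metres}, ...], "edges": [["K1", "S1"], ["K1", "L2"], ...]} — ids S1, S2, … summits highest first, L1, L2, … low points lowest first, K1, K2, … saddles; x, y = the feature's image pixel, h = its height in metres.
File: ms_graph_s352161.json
{"nodes": [
{"id": "S1", "type": "summit", "x": 195, "y": 404, "h": 675},
{"id": "S2", "type": "summit", "x": 188, "y": 17, "h": 652},
{"id": "S3", "type": "summit", "x": 395, "y": 221, "h": 651},
{"id": "S4", "type": "summit", "x": 18, "y": 160, "h": 621},
{"id": "S5", "type": "summit", "x": 451, "y": 17, "h": 476},
{"id": "L1", "type": "low", "x": 461, "y": 62, "h": 384},
{"id": "L2", "type": "low", "x": 176, "y": 274, "h": 389},
{"id": "L3", "type": "low", "x": 409, "y": 403, "h": 420},
{"id": "L4", "type": "low", "x": 48, "y": 52, "h": 500},
{"id": "K1", "type": "saddle", "x": 110, "y": 98, "h": 572},
{"id": "K2", "type": "saddle", "x": 88, "y": 126, "h": 567},
{"id": "K3", "type": "saddle", "x": 346, "y": 330, "h": 562},
{"id": "K4", "type": "saddle", "x": 332, "y": 252, "h": 561},
{"id": "K5", "type": "saddle", "x": 237, "y": 315, "h": 531},
{"id": "K6", "type": "saddle", "x": 286, "y": 104, "h": 510},
{"id": "K7", "type": "saddle", "x": 94, "y": 386, "h": 504},
{"id": "K8", "type": "saddle", "x": 414, "y": 41, "h": 390}],
"edges": [["K1", "S2"], ["K1", "L1"], ["K1", "L4"], ["K2", "S2"], ["K2", "S4"], ["K2", "L4"], ["K3", "S3"], ["K3", "L1"], ["K3", "L3"], ["K4", "S3"], ["K4", "L1"], ["K4", "L2"], ["K5", "S1"], ["K5", "S3"], ["K5", "L2"], ["K5", "L3"], ["K6", "S2"], ["K6", "L1"], ["K6", "L2"], ["K7", "S1"], ["K7", "S2"], ["K7", "L2"], ["K8", "S3"], ["K8", "S5"], ["K8", "L1"]]}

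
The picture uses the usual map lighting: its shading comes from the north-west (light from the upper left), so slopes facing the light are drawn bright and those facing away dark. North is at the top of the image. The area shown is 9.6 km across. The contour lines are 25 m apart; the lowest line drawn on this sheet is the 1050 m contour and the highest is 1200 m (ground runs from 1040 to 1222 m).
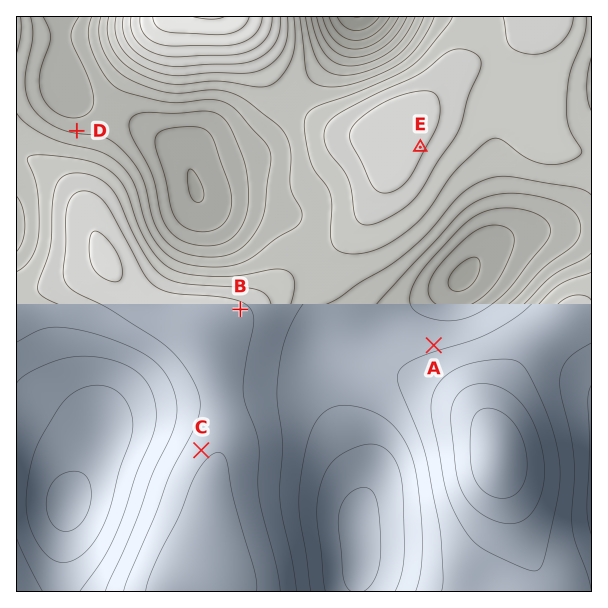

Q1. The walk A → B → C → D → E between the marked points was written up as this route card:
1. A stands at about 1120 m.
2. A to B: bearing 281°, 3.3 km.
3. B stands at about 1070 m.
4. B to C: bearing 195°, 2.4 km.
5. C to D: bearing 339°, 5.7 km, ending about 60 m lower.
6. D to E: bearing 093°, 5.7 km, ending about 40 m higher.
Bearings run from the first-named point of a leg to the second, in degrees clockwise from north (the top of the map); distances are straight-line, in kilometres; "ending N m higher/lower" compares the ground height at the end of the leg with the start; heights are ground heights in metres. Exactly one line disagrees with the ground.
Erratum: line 3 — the height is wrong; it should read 1150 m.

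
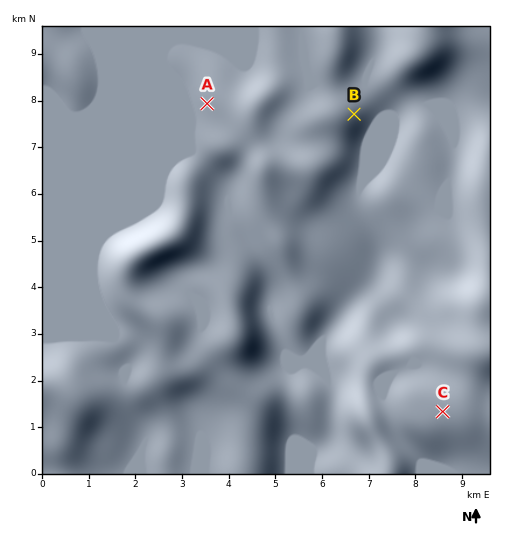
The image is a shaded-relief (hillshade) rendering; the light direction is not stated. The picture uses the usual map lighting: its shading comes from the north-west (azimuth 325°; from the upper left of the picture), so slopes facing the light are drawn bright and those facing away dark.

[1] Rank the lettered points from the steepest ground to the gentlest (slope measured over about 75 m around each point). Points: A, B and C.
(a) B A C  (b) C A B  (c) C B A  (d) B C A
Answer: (a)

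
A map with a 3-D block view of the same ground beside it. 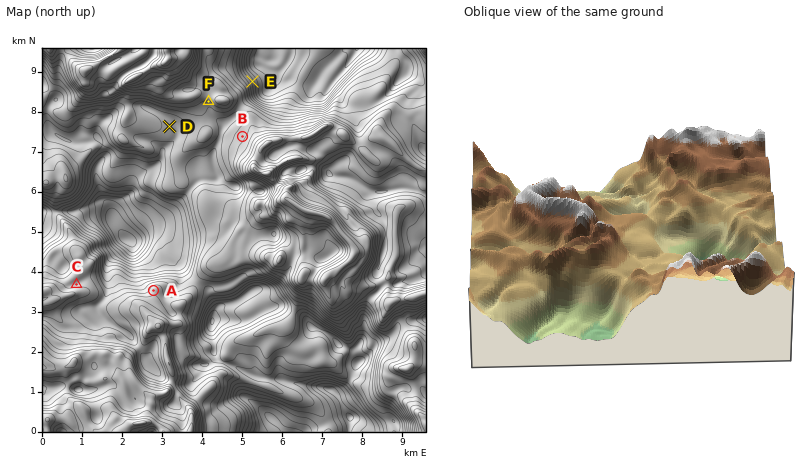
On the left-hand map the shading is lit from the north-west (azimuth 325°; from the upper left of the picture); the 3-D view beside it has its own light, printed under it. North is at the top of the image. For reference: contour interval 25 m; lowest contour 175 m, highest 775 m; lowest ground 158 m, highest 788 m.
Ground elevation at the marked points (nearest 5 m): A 515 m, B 515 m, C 515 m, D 465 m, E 335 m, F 520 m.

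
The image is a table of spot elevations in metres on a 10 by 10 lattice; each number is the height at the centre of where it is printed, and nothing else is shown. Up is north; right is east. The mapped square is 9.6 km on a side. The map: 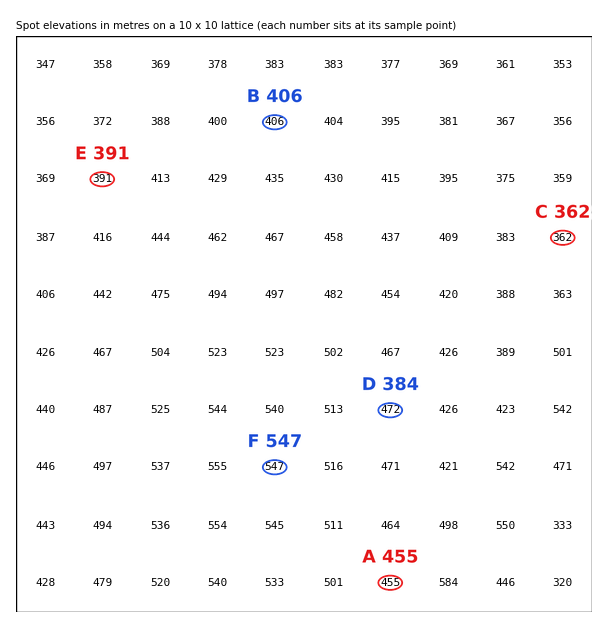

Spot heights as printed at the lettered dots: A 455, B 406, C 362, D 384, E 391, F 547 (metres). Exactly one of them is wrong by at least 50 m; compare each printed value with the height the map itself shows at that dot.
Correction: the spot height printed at D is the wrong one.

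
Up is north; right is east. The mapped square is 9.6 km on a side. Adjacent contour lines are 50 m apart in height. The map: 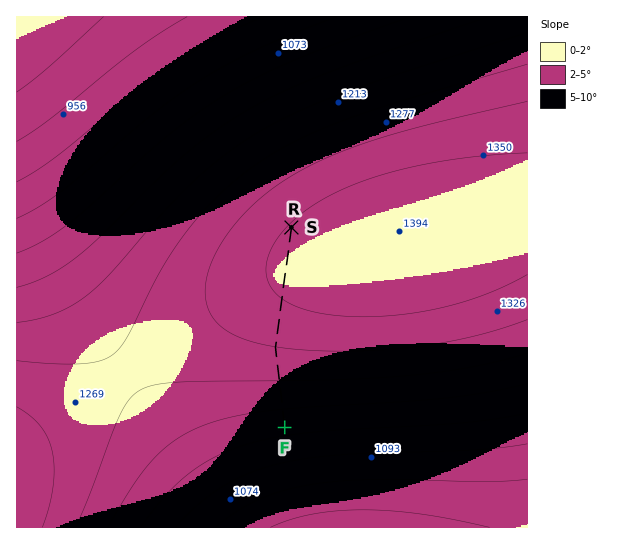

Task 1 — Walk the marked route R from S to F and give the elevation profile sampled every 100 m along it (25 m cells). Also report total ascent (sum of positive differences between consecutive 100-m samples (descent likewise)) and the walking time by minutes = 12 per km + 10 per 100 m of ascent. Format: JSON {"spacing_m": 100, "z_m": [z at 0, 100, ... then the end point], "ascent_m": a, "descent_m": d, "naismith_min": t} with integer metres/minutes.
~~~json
{"spacing_m": 100, "z_m": [1354, 1356, 1359, 1361, 1362, 1363, 1364, 1363, 1363, 1362, 1360, 1358, 1355, 1352, 1348, 1344, 1339, 1334, 1329, 1323, 1317, 1311, 1304, 1297, 1290, 1283, 1275, 1267, 1259, 1250, 1241, 1232, 1223, 1213, 1204, 1194, 1184, 1174, 1166], "ascent_m": 10, "descent_m": 198, "naismith_min": 46}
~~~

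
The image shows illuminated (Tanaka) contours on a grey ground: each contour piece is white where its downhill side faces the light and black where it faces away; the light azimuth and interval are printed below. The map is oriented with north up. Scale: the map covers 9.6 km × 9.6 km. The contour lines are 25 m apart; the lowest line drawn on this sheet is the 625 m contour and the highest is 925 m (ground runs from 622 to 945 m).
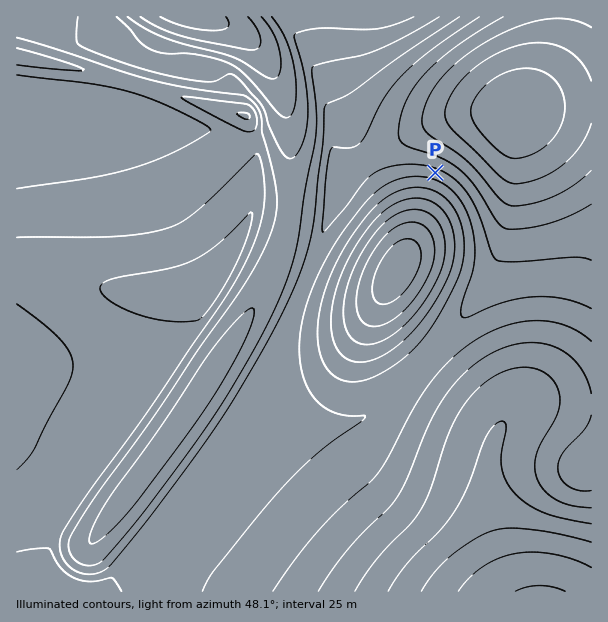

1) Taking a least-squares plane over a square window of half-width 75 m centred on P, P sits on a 8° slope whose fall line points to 200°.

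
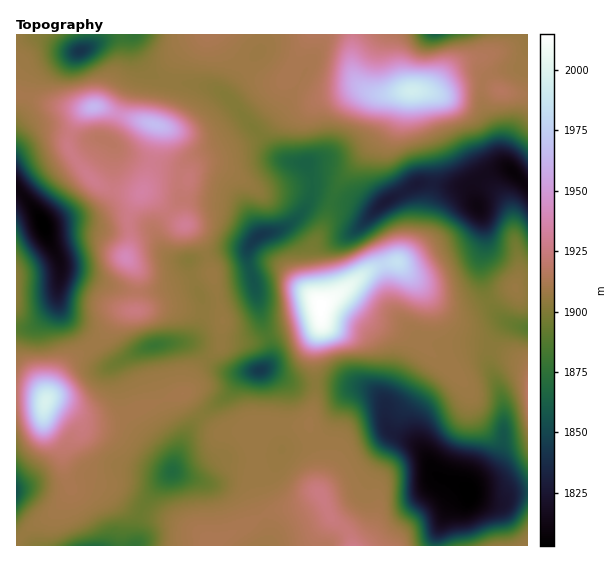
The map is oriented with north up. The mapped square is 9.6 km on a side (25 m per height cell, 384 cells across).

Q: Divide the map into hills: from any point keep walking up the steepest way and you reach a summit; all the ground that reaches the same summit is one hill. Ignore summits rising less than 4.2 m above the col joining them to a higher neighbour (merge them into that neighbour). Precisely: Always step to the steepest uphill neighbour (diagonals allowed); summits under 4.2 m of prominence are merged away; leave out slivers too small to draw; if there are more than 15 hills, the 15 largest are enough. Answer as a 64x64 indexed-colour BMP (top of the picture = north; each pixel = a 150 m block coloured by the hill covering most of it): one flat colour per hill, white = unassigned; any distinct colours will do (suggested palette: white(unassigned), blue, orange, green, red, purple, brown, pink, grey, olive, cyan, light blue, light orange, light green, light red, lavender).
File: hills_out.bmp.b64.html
<image width="64" height="64" href="data:image/bmp;base64,Qk12CAAAAAAAAHYAAAAoAAAAQAAAAEAAAAABAAQAAAAAAAAIAAATCwAAEwsAABAAAAAAAAAA////ALR3HwAOf/8ALKAsACgn1gC9Z5QAS1aMAMJ34wB/f38AIr28AM++FwDox64AeLv/AIrfmACWmP8A1bDFACIiIiIiIiIjMzMzMzMzMzMzMzMzMzMzMzMzP///////IiIiIiIiIiMzMzMzMzMzMzMzMzMzMzMzMzM///////8iIiIiIiIiIzMzMzMzMzMzMzMzMzMzMzMzMz///////yIiIiIiIiIjMzMzMzMzMzMzMzMzMzMzMzMzP///////IiIiIiIiIiIzMzMzMzMzMzMzMzMzMzMzMzMz//////8iIiIiIiIiIjMzMzMzMzMzMzMzMzMzMzMzMzM//////yIiIiIiIiIiIzMzMzMzMzMzMzMzMzMzMzMzMzP7u7v/IiIiIiIiIiIiMzMzMzMzMzMzMzMzMzMzMzMzM0u7u7siIiIiIiIiIiIjMzMzMzMzMzMzMzMzMzMzMzRERLu7uyIiIiIiIiIiIiIzMzMzMzMzMzMzMzMzMzMzRERES7u7IiIiIiIiIiIiIjMzMzMzMzMzMzMzMzMzMzNEREREu7siIiIiIiIiIiIiMzMzMzMzMzMzMzMzMzMzNERERES7uyIiIiIiIiIiIiIjMzMzMzMzMzMzMzMzMzNEREREREu7IiIiIiIiIiIiIiMzMzMzMzMzMzMzMzMzNERERERES7siIiIiIiIiIiIiIjMzMzMzMzMzMzMzMzRERERERERLuyIiIiIiIiIiIiIiMzMzMzMzMzMzMzMzREREREREREu7IiIiIiIiIiIiIiIjMzMzMzMzMzMzMzNERERERERES7siIiIiIiIiIiIiIiIjMzMzMzMzMzMzM0RERERERERLuyIiIiIiIiIiIiIiIiIzMzMzMzMzMzMzREREREREREu7IiIiIiIiIiIiIiIiIiMzMzMzMzMzM0REREREREREu7siIiIiIiIiIiIiIiIiIjMzM0RERERERERERERERES7uyIiIiIiIiIiIiIiIiIiIzNERERERERERERERERERLu7IiIiIiIiIiIiIiIiIiIiJERERERERERERERERERLu7siIiIiIiiIIiIiIiIiIiIiREREREREREREREREREu7uyIiIiIiiIiIIiIiIiIiIiJERERERERERERERERES7u7IiIiIiiIiIiIiIIiIiIiIkREREREREREREZmZmZmu7siIiIiiIiIiIiIiCIiIiIkREREREREREREZmZmZma7u+4iIiiIiIiIiIiIgiIiIiREREREREREREZmZmZmZmu67uIiiIiIiIiIiIiCIiIiJEREREREREREZmZmZmZmaqru7iKIiIiIiIiIiIIiIiJEREREREREREZmZmZmZmaqqu7u6IiIiIiIiIiIgiIiIkRERERERERERmZmZmZmaqqq7u7oiIiIiIiIiIiCIiIiRERERERERERGZmZmZmZqqqru7uiIiIiZmZmZiCIiIiJERERERERERGZmZmZmZmqqqu7u6IiJmZmZmZmZIiIiIkREREREREREZmZmZmZmqqqq7u7umZmZmZmZmZkiIiIkRERERERERERmZmZmZmaqqqru7umZmZmZmZmZmSIiIiRERERERERERGZmZmZmZqqqqu7u6ZmZmZmZmZ3d3dIiJEREREREREREZmZmZmZmqqqq7u6ZmZmZmZmZ3d3d3d3UREREREREREZmZmZmZmZqqqru7pmZmZmZmZnd3d3d3d1ERERERERERmZmZmZmZmqqqu7umZmZmZmZnd3d3d3d3VVURERERERmZmZmZmZmaqqq7uVczMzMzMzM3d3d3d3VVVVERERERGZmZmZmZmaqqqru5VVVXMzMzMzN3d3d3dVVVVVEREREZmZmZmZmZqqqqu5VVVVVXMzMzMzd3d3VVVVVVURERBERZmZmZmZmqqqq5VVVVVVVzMzMzMVVVVVVVVVVVEEREREWZmZmZmqqqqpVVVVVVVXMzMzMVVVVVVVVVVVREREREREWZmZmGqqqqlVVVVVVVczMzMxVVVVVVVVVVVERERERERERERERqqqhVVVVVVVVzMzMzMVVVVVVVVVVUREREREREREREREaqhFVVVVVVVXMzMzFVVVVVVVVVVUREREREREREREREREREVVVVVVVVczFVVVVVVVVVVVRERERERERERERERERERERVVVVVVVVVVVVVVVVVVVVVRERERERERERERERERERERF1VVVVVVVVVVVVVVVVVVVREREREREREREREREREREREXd1VXd3d1VVVVVVVVVVVRERERERERERERERERERERERd3d3d3d3VVVVVVVVVVVRERERERERERERERERERERERF3d3d3d3d1VVVVVVVVVVEREREREREREREREREREREREVd3d3d3d3VVVVVVVVVVERERERERERERERERERERERERV3d3d3d3dVVVVVVVVVERERERERERERERERERERERERFXd3d3d3d3VVVVVVVVEREREREREREREREREREREREREVV3d3d3d3dVVVVVURERERERERERERERERERERERERERVXd3d3d3d3VVERERERERERERERERERERERERERERERFVV3d3d3d3dREREREREREREREREREREREREREREREREVVVV3d3d3d1ERERERERERERERERERERERERERERERERVVVVV3d3d3ERERERERERERERERERERERERERERERERFVVVIiJ3d3cRERERERERERERERERERERERERERERERESVSIiIkRHdxERERERERERERERERERERERERERERERER"/>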